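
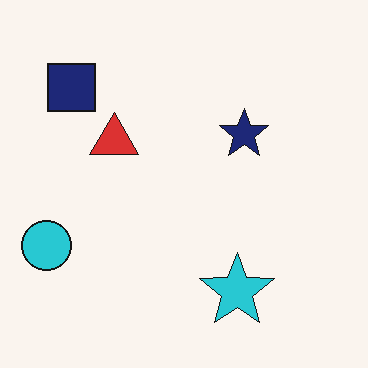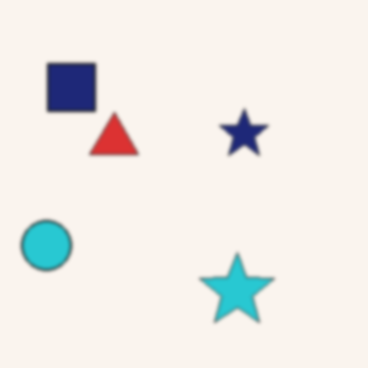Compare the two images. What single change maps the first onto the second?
It was lightly blurred.

Shape edges and outlines are uniformly softened across the whole image.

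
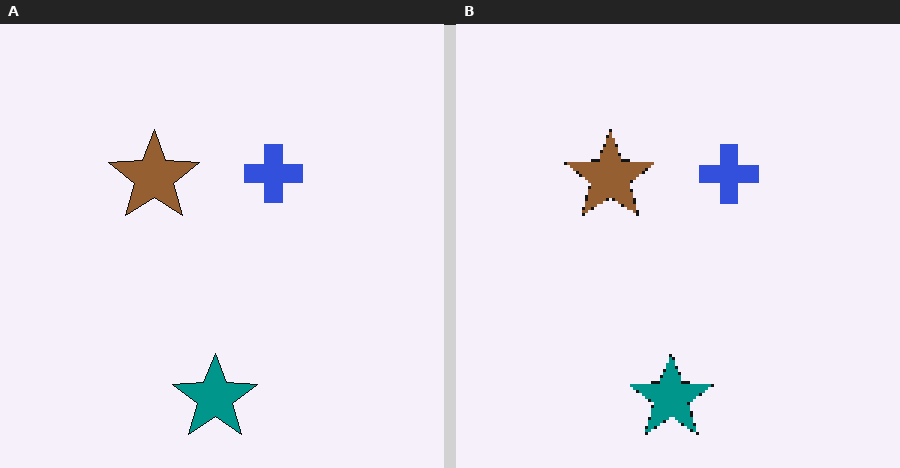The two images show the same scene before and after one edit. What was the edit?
The transformation is: lightly pixelated (a mild mosaic effect).

Shapes are reduced to large square blocks; fine edges and outlines are lost — a downscale-then-upscale (mosaic) effect.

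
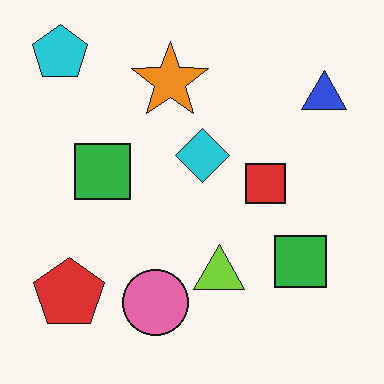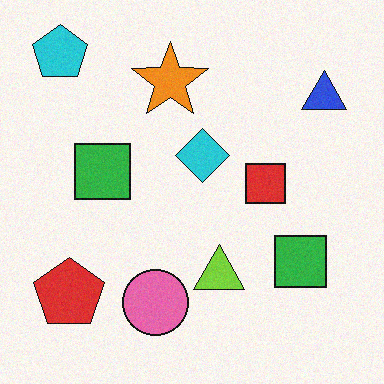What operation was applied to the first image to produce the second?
The image was degraded with a light layer of grain.

Random speckle covers the whole image, including the flat background.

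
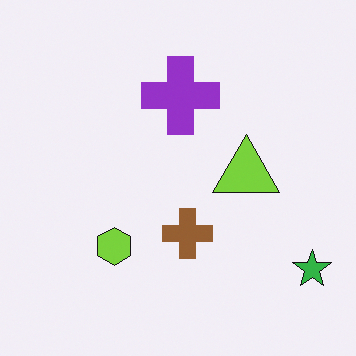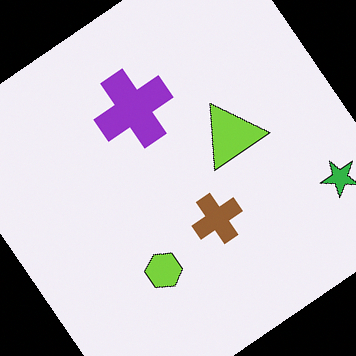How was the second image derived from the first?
The second image is the first rotated counter-clockwise by a large amount — several tens of degrees.

Every shape is tilted by the same angle and the image corners show triangular fill wedges — a whole-image rotation by a non-right angle.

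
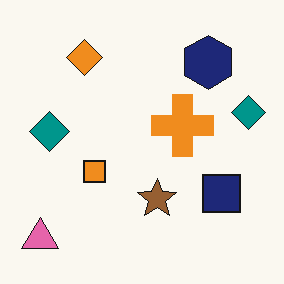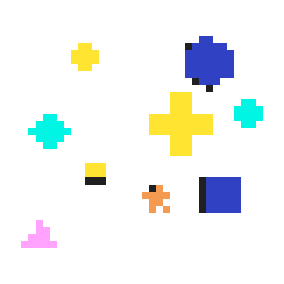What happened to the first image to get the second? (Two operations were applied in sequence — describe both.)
The transformation is: substantially brightened, then pixelated into visible square blocks.

Every pixel — background and shapes alike — is uniformly brightened. Shapes are reduced to large square blocks; fine edges and outlines are lost — a downscale-then-upscale (mosaic) effect.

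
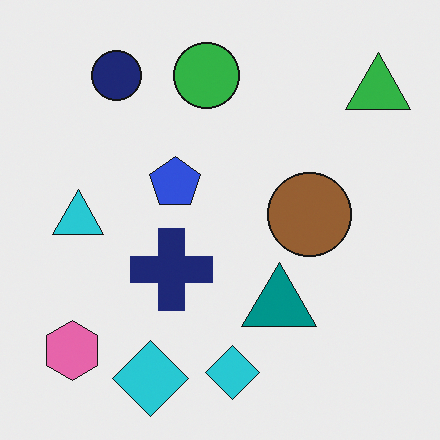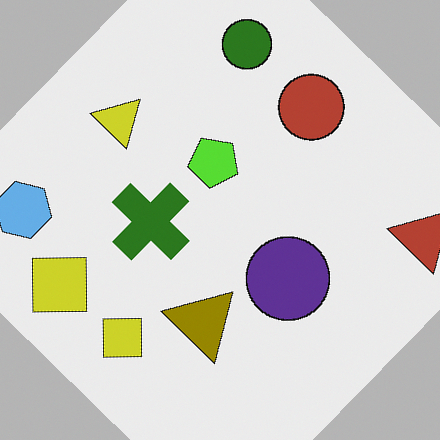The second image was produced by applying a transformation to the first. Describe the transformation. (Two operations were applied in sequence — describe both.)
Hue-shifted by a large amount, then rotated clockwise by a large amount — several tens of degrees.

Every shape's color has rotated by the same amount around the hue wheel — a uniform hue shift. Every shape is tilted by the same angle and the image corners show triangular fill wedges — a whole-image rotation by a non-right angle.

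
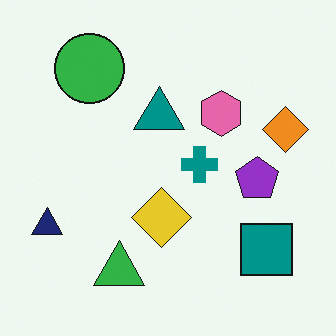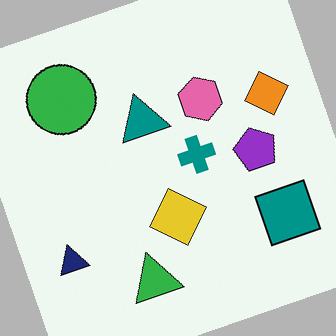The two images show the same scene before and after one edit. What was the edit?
The transformation is: rotated counter-clockwise by a clearly visible amount.

Every shape is tilted by the same angle and the image corners show triangular fill wedges — a whole-image rotation by a non-right angle.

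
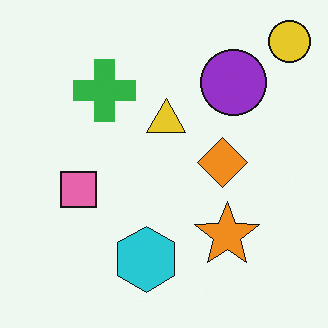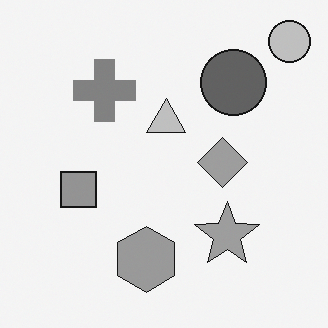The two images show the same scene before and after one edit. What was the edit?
The second image is the first converted to grayscale.

All color is removed — every shape is now a shade of grey.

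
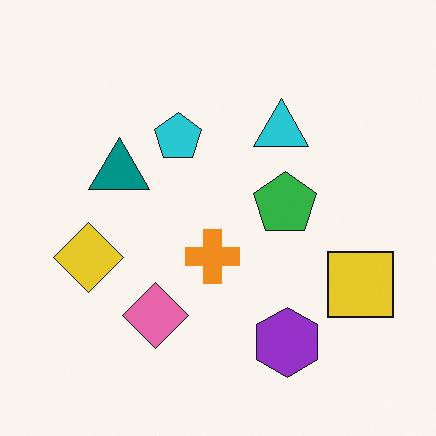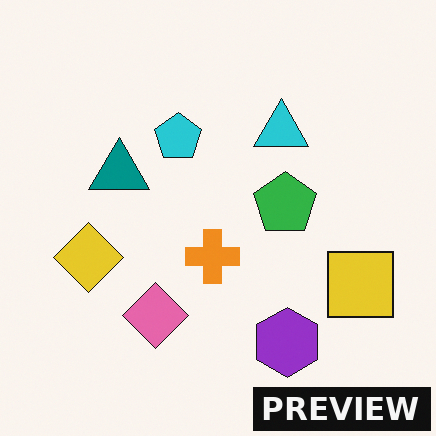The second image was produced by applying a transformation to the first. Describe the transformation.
It was watermarked with the text "PREVIEW" in the lower-right corner.

A dark label reading "PREVIEW" appears in the lower-right corner.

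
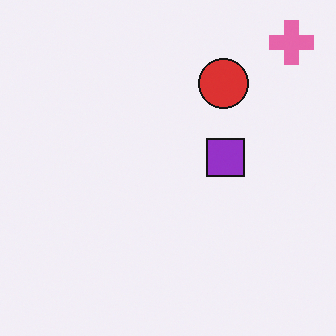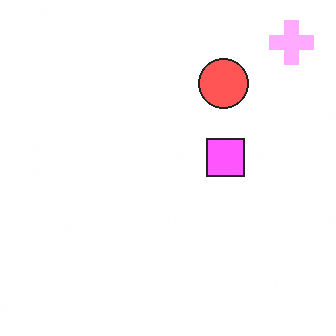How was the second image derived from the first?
Noticeably brightened.

Every pixel — background and shapes alike — is uniformly brightened.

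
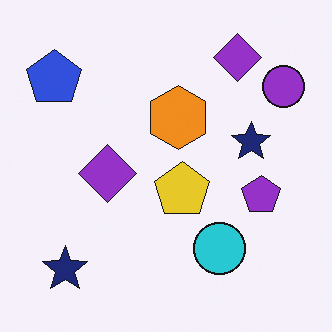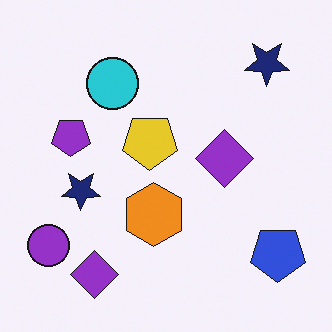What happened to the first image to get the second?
The transformation is: rotated 180°.

The blue pentagon sits in the top-left of the first image and the bottom-right of the second — consistent with a whole-image 180° rotation.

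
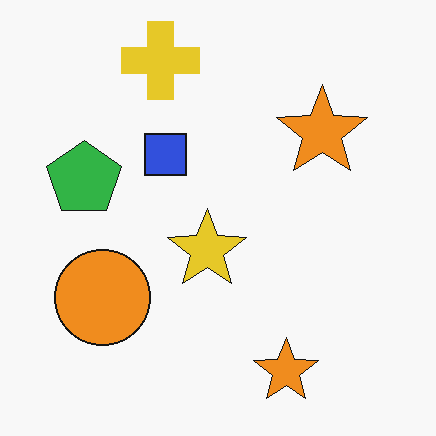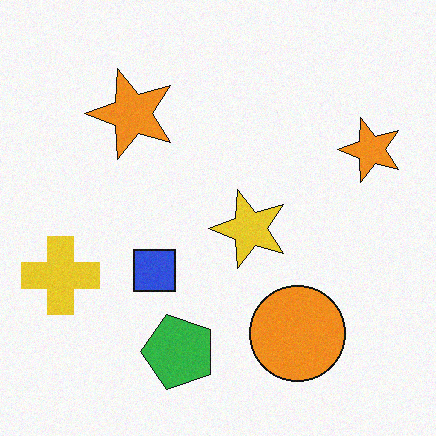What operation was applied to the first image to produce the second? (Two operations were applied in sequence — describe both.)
The image was degraded with subtle gaussian noise, then rotated 90° counter-clockwise.

Random speckle covers the whole image, including the flat background. The yellow cross sits in the top of the first image and the left of the second — consistent with a whole-image 90° counter-clockwise rotation.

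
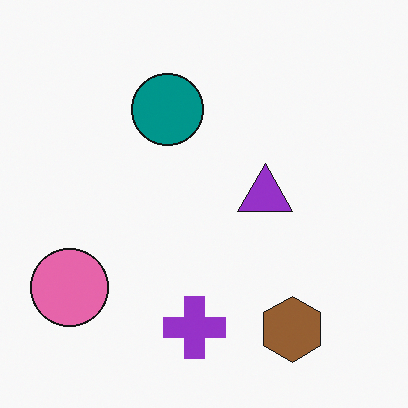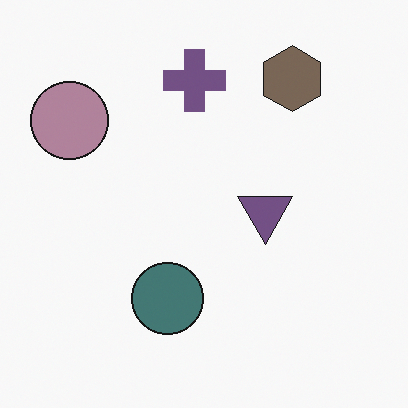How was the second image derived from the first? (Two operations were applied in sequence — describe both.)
This is the original image heavily desaturated, then flipped vertically (top ↔ bottom).

All colors are more muted and greyish — a global saturation change. The brown hexagon is in the bottom-right of the first image and the top-right of the second — shapes on opposite sides of the horizontal midline have swapped in a mirror flip.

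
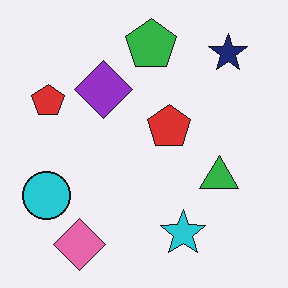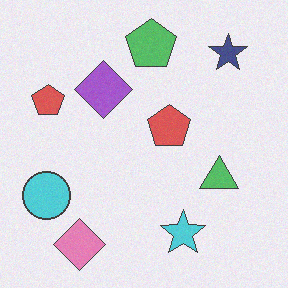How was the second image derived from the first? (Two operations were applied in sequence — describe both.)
It was given slightly reduced contrast, then degraded with a light layer of grain.

Tones are pushed toward mid-grey across the whole image — a global contrast change. Random speckle covers the whole image, including the flat background.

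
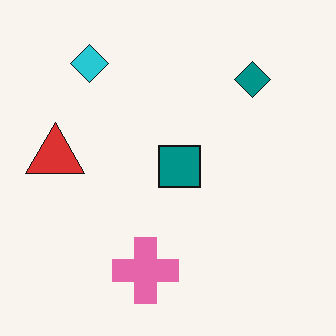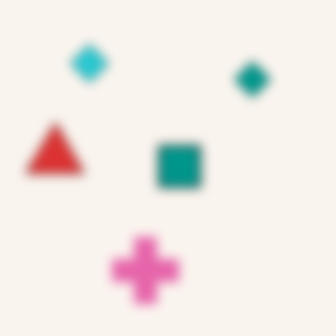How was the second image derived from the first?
This is the original image heavily blurred.

Shape edges and outlines are uniformly softened across the whole image.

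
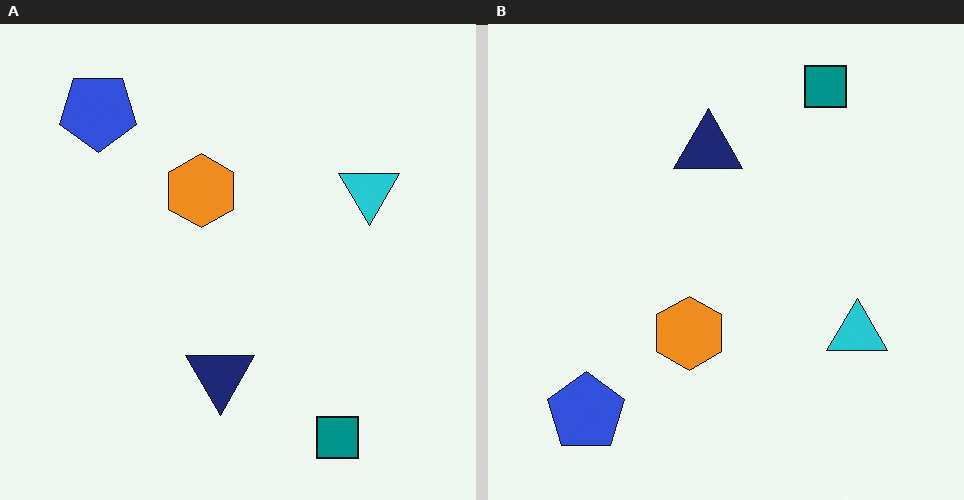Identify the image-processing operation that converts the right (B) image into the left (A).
The image was flipped vertically (top ↔ bottom).

The teal square is in the top-right of the right (B) image and the bottom-right of the left (A) — shapes on opposite sides of the horizontal midline have swapped in a mirror flip.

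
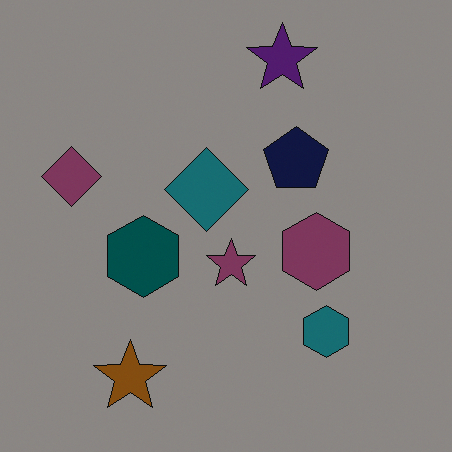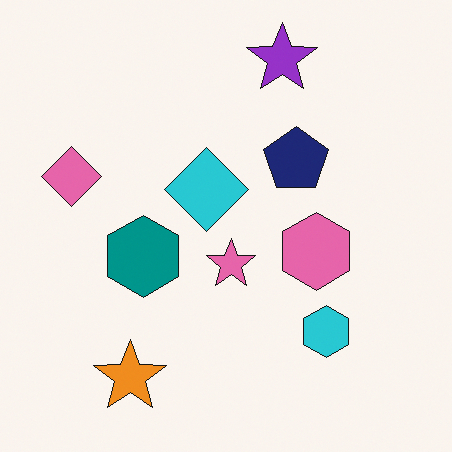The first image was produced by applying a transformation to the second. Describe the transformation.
Substantially darkened.

Every pixel — background and shapes alike — is uniformly darkened.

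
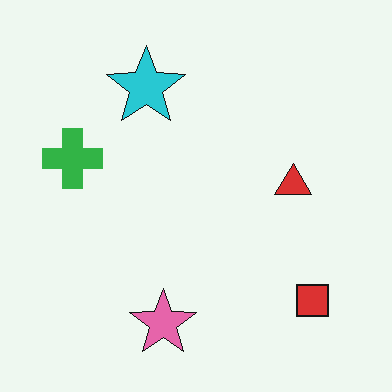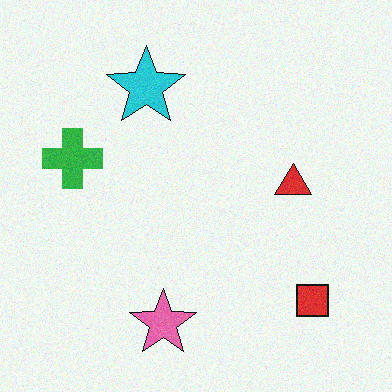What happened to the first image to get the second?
The transformation is: degraded with a light layer of grain.

Random speckle covers the whole image, including the flat background.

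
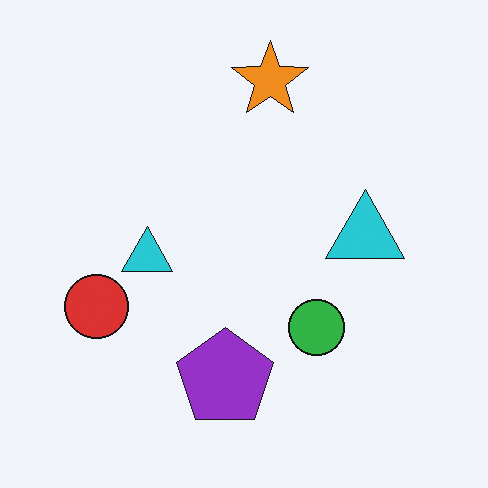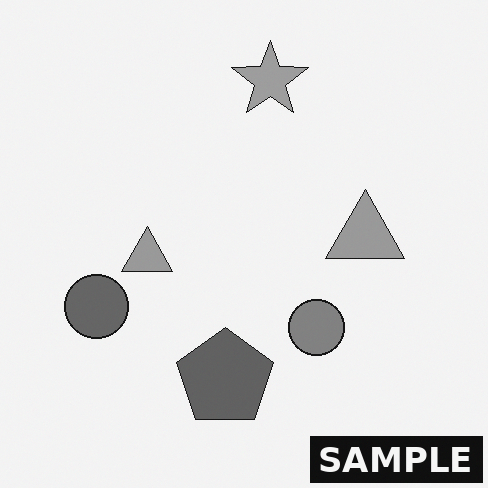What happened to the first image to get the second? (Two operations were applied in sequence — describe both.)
The image was converted to grayscale, then watermarked with the text "SAMPLE" in the lower-right corner.

All color is removed — every shape is now a shade of grey. A dark label reading "SAMPLE" appears in the lower-right corner.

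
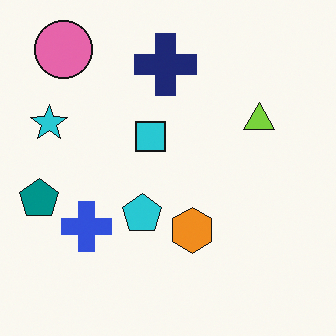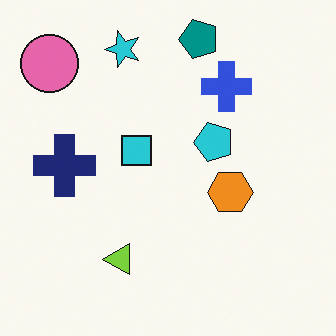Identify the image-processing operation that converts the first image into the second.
The image was transposed (reflected across the top-left ↔ bottom-right diagonal).

Shapes have swapped their row and column positions — what was in the top-right is now in the bottom-left — a diagonal reflection.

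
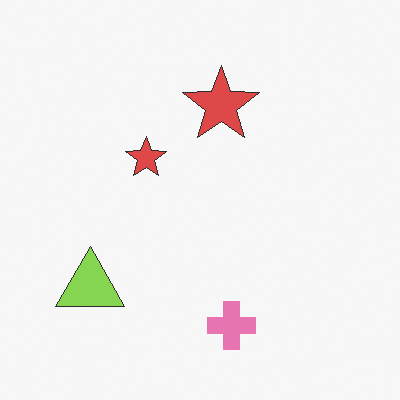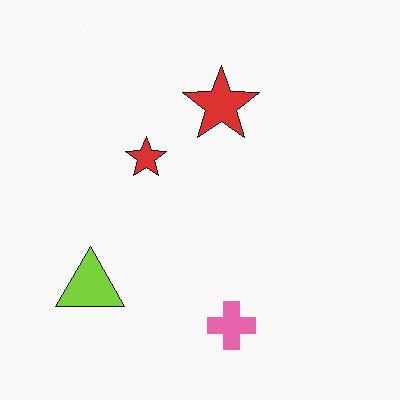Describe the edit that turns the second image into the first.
The image was given slightly reduced contrast.

Tones are pushed toward mid-grey across the whole image — a global contrast change.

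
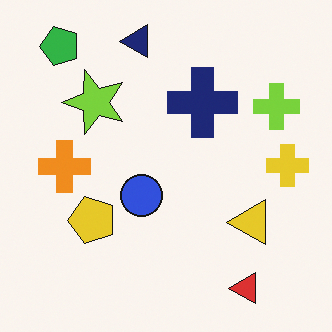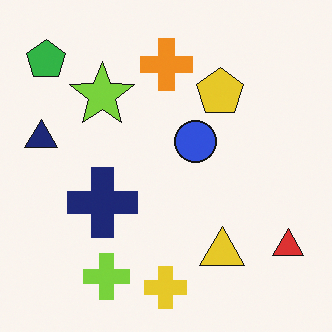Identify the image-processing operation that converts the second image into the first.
The first image is the second transposed (reflected across the top-left ↔ bottom-right diagonal).

Shapes have swapped their row and column positions — what was in the top-right is now in the bottom-left — a diagonal reflection.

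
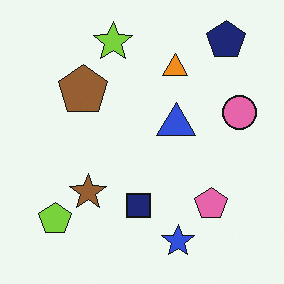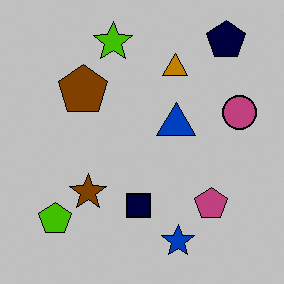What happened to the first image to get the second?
The image was heavily posterized to just a handful of flat colors.

Each flat color has snapped to a coarser quantized level — most visibly, the near-white background has dropped to a flat grey.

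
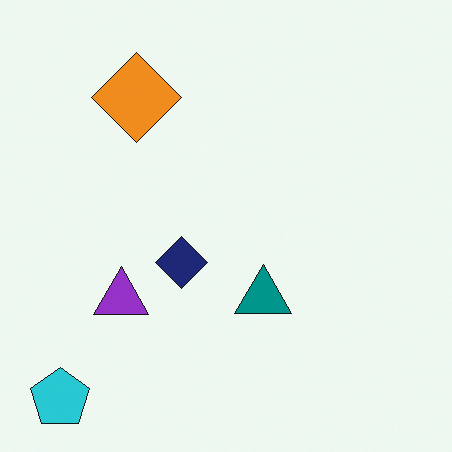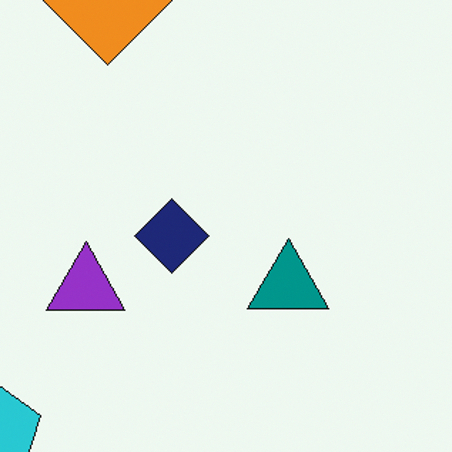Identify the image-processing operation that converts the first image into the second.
The image was cropped to a modestly smaller region and rescaled.

The visible shapes are larger and the field of view is narrower; shapes near the original edges may be partly or wholly outside the frame — a crop-and-rescale.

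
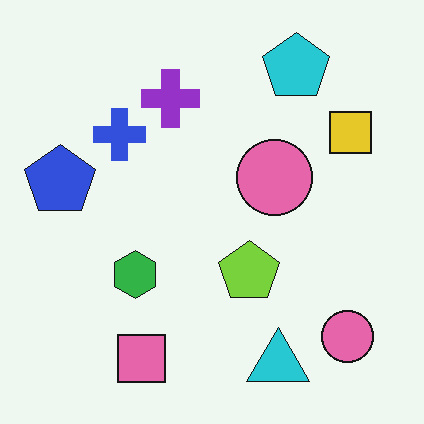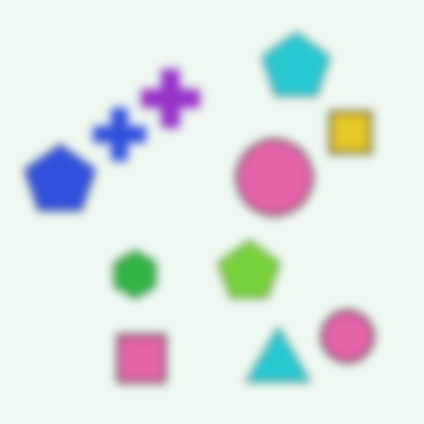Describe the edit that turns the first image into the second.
The second image is the first noticeably gaussian-blurred.

Shape edges and outlines are uniformly softened across the whole image.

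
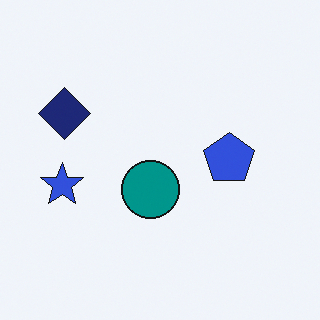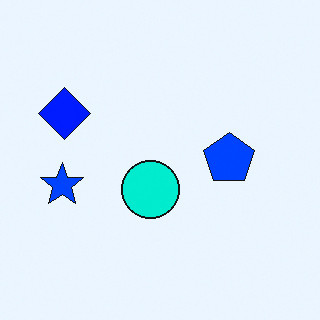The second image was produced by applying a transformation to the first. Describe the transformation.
The image was made much more vivid (saturation change).

All colors are more vivid — a global saturation change.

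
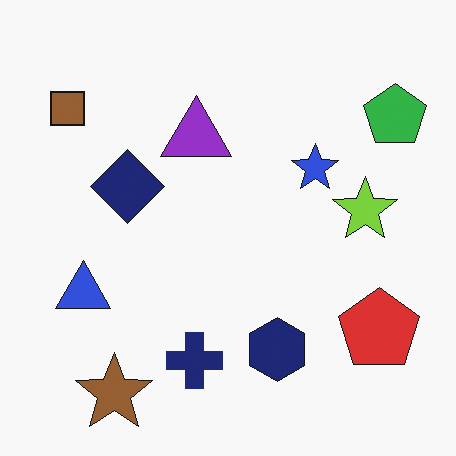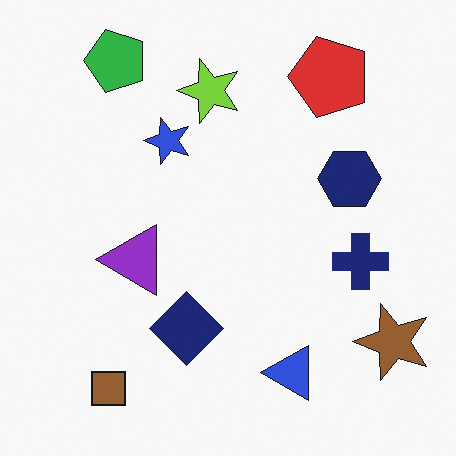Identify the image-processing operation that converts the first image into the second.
This is the original image rotated 90° counter-clockwise.

The green pentagon sits in the top-right of the first image and the top-left of the second — consistent with a whole-image 90° counter-clockwise rotation.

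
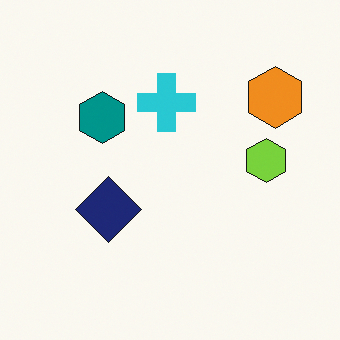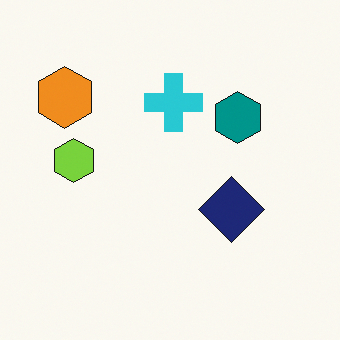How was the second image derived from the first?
Flipped horizontally (left ↔ right).

The orange hexagon is in the top-right of the first image and the top-left of the second — shapes on opposite sides of the vertical midline have swapped in a mirror flip.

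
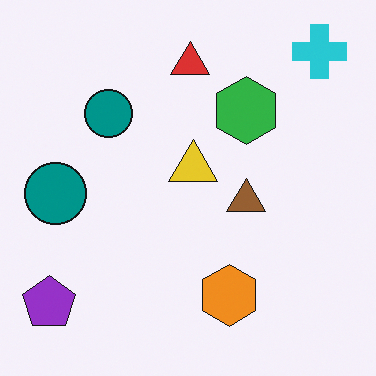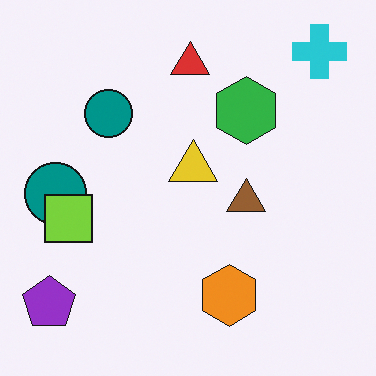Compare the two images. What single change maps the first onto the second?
This is the original image overlaid with an additional lime square.

A lime square appears in the second image that is absent from the first.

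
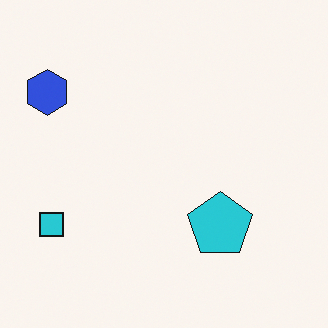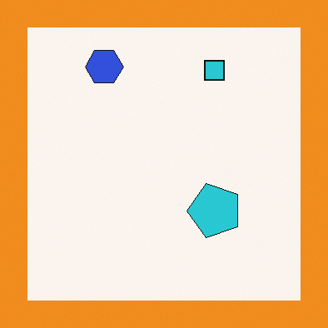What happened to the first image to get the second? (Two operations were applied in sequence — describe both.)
It was transposed (reflected across the top-left ↔ bottom-right diagonal), then framed with a orange border.

Shapes have swapped their row and column positions — what was in the top-right is now in the bottom-left — a diagonal reflection. A solid orange frame runs around the edge of the second image, with the content slightly shrunk inside it.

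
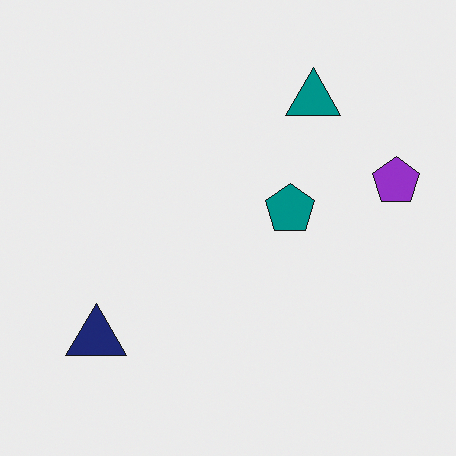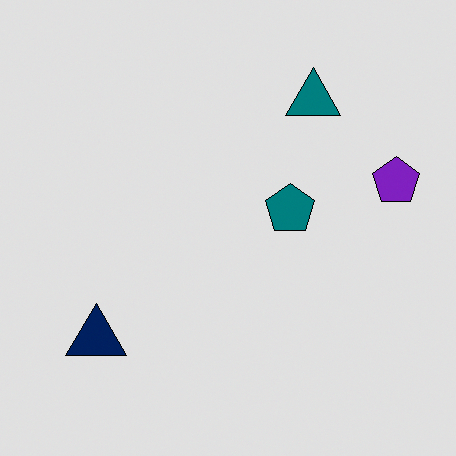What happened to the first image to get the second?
The image was posterized to a reduced palette.

Each flat color has snapped to a coarser quantized level — most visibly, the near-white background has dropped to a flat grey.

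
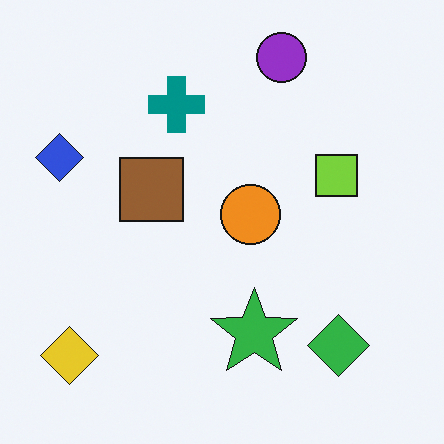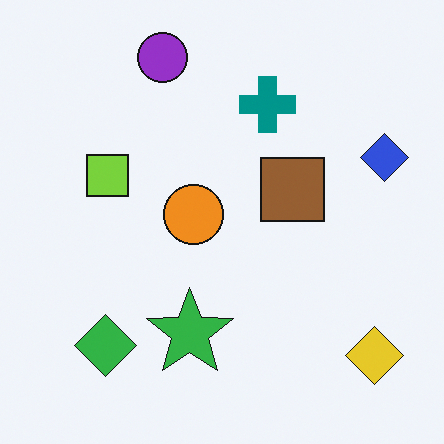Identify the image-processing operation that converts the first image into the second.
The transformation is: flipped horizontally (left ↔ right).

The blue diamond is in the left of the first image and the right of the second — shapes on opposite sides of the vertical midline have swapped in a mirror flip.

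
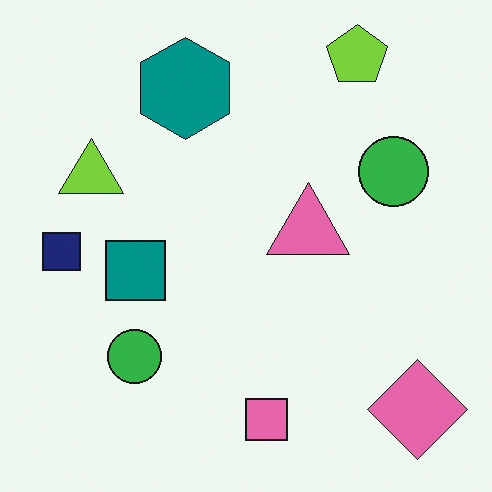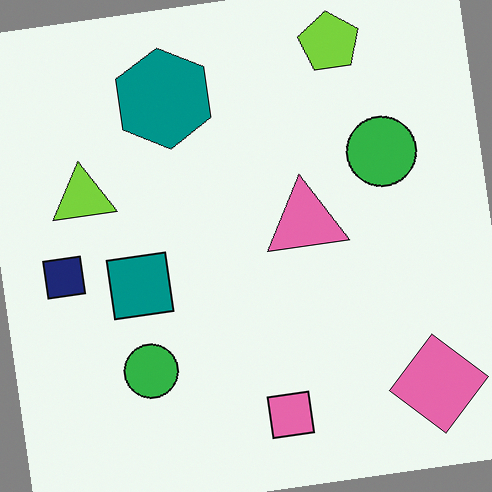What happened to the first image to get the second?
It was rotated counter-clockwise by a slight angle.

Every shape is tilted by the same angle and the image corners show triangular fill wedges — a whole-image rotation by a non-right angle.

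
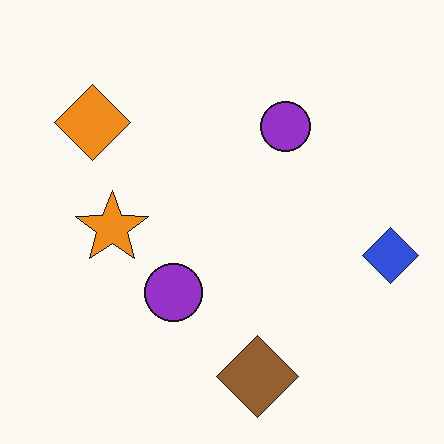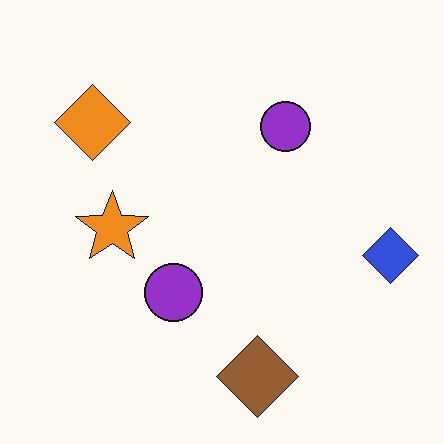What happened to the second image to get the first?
This is the original image JPEG-compressed with visible artifacts.

Blocky 8×8 compression artifacts appear around shape edges and the flat background shows ringing — characteristic JPEG degradation.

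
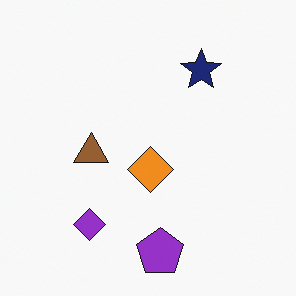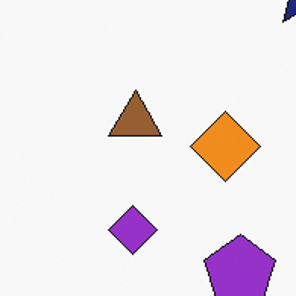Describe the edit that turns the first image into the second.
It was cropped slightly and scaled back up.

The visible shapes are larger and the field of view is narrower; shapes near the original edges may be partly or wholly outside the frame — a crop-and-rescale.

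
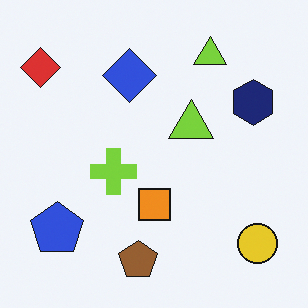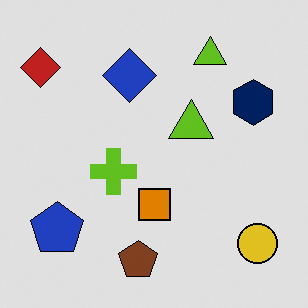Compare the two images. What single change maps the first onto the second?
The transformation is: posterized to a reduced palette.

Each flat color has snapped to a coarser quantized level — most visibly, the near-white background has dropped to a flat grey.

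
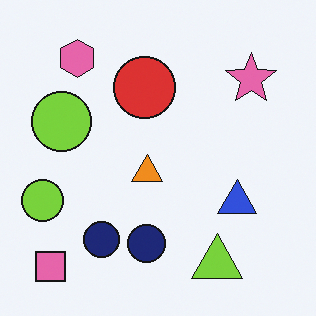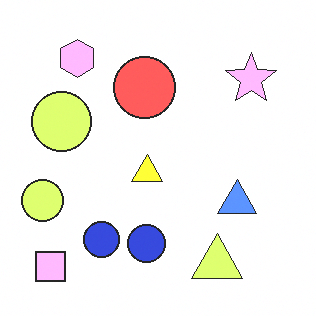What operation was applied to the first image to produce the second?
The image was noticeably brightened.

Every pixel — background and shapes alike — is uniformly brightened.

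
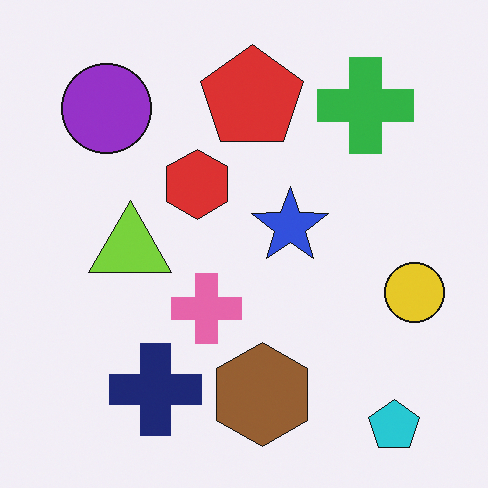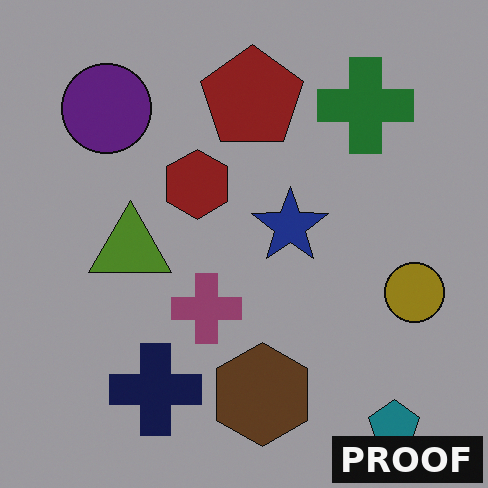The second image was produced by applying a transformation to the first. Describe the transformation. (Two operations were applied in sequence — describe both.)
It was substantially darkened, then watermarked with the text "PROOF" in the lower-right corner.

Every pixel — background and shapes alike — is uniformly darkened. A dark label reading "PROOF" appears in the lower-right corner.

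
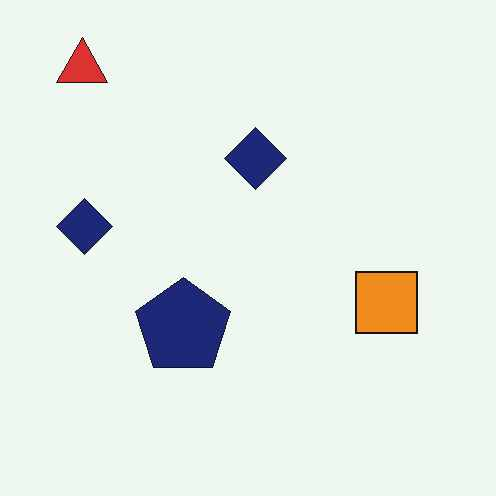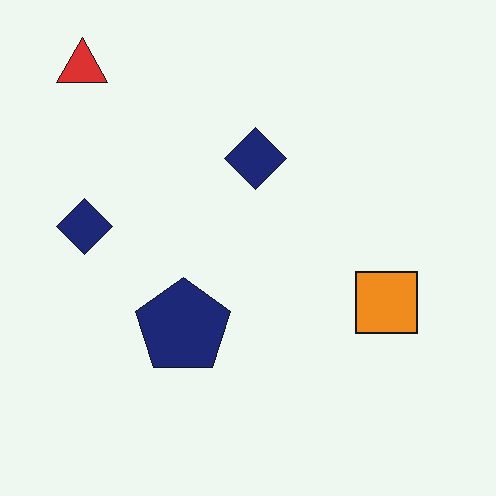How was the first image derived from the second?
Given moderate JPEG compression.

Blocky 8×8 compression artifacts appear around shape edges and the flat background shows ringing — characteristic JPEG degradation.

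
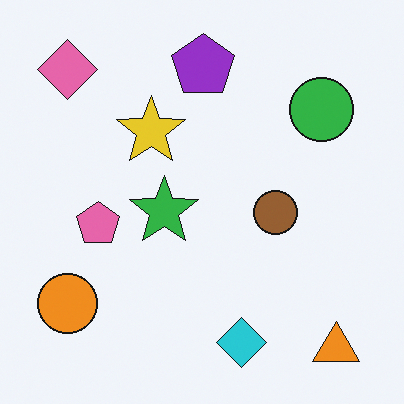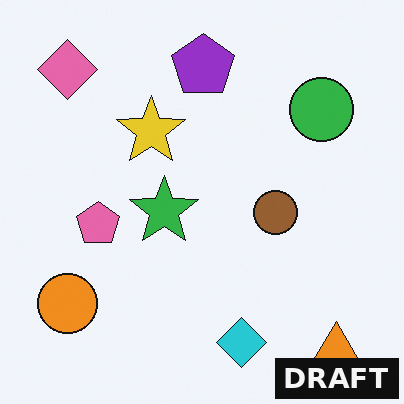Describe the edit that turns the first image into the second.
The second image is the first watermarked with the text "DRAFT" in the lower-right corner.

A dark label reading "DRAFT" appears in the lower-right corner.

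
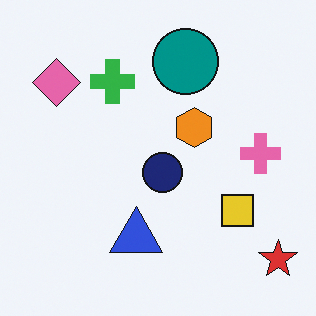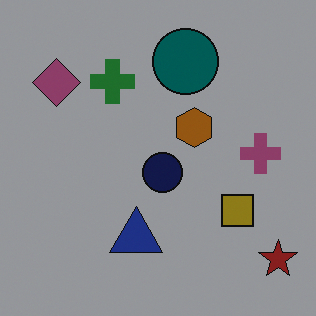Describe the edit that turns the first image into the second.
Substantially darkened.

Every pixel — background and shapes alike — is uniformly darkened.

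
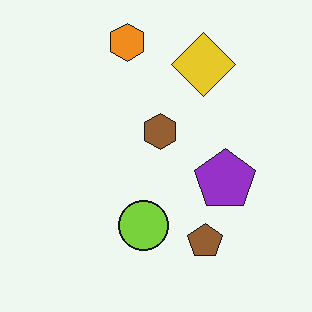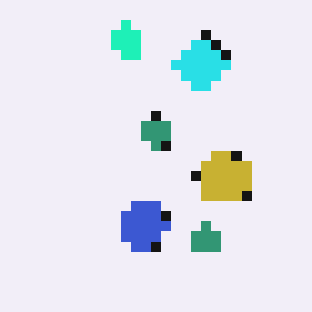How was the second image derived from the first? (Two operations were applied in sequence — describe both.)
The transformation is: hue-shifted by a moderate amount, then coarsely pixelated.

Every shape's color has rotated by the same amount around the hue wheel — a uniform hue shift. Shapes are reduced to large square blocks; fine edges and outlines are lost — a downscale-then-upscale (mosaic) effect.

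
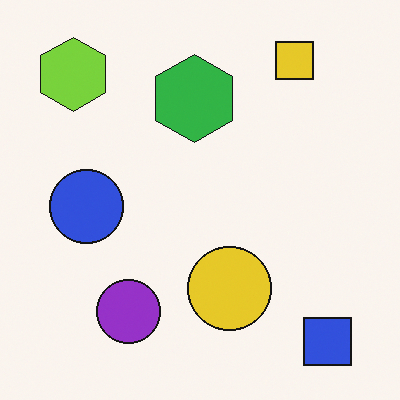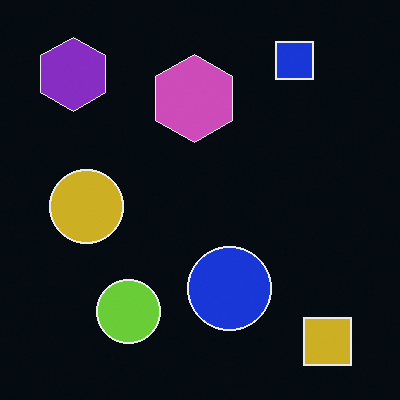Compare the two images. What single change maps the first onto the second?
Color-inverted (negative).

The light background has become dark and every shape's color is its complement — a photographic negative.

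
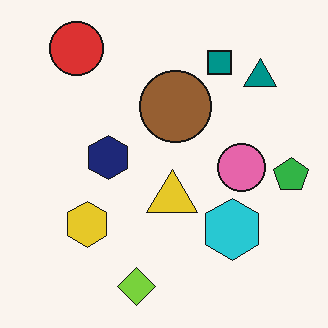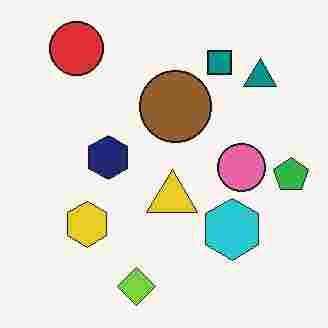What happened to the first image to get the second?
The transformation is: heavily JPEG-compressed with obvious blocking artifacts.

Blocky 8×8 compression artifacts appear around shape edges and the flat background shows ringing — characteristic JPEG degradation.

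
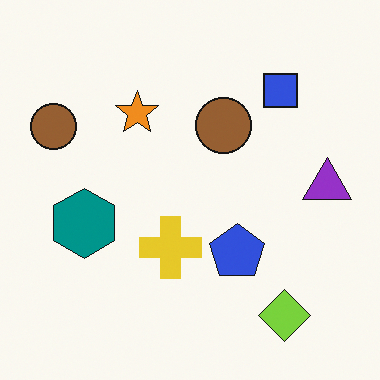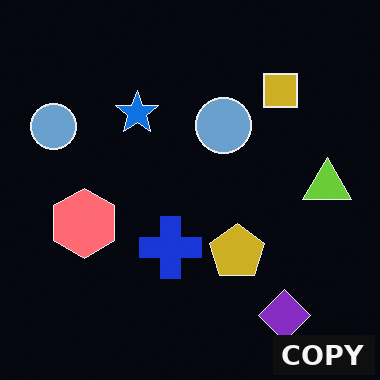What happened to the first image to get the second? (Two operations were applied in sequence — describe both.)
The transformation is: color-inverted (negative), then watermarked with the text "COPY" in the lower-right corner.

The light background has become dark and every shape's color is its complement — a photographic negative. A dark label reading "COPY" appears in the lower-right corner.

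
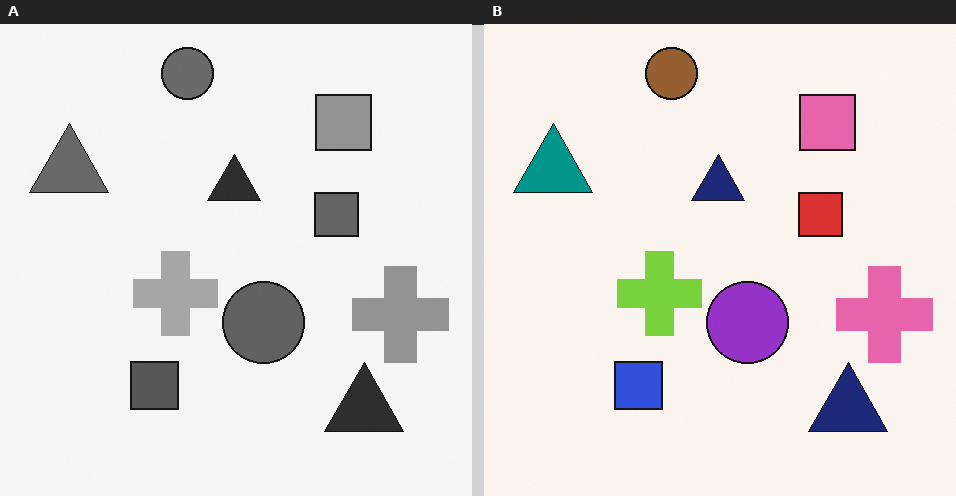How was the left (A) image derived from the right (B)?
This is the original image converted to grayscale.

All color is removed — every shape is now a shade of grey.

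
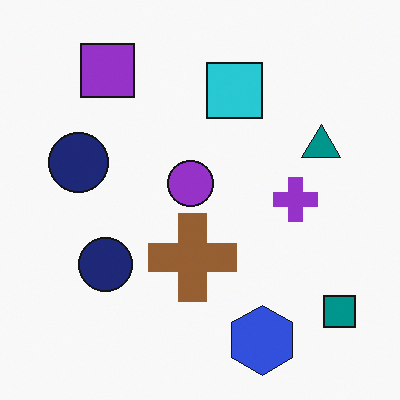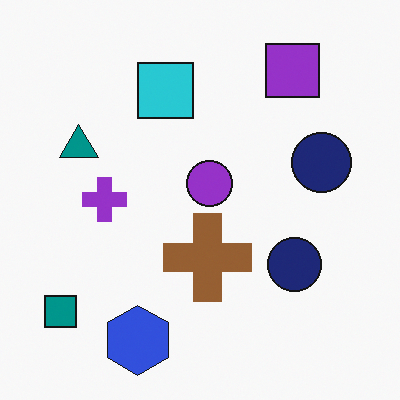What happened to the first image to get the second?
The image was flipped horizontally (left ↔ right).

The teal square is in the bottom-right of the first image and the bottom-left of the second — shapes on opposite sides of the vertical midline have swapped in a mirror flip.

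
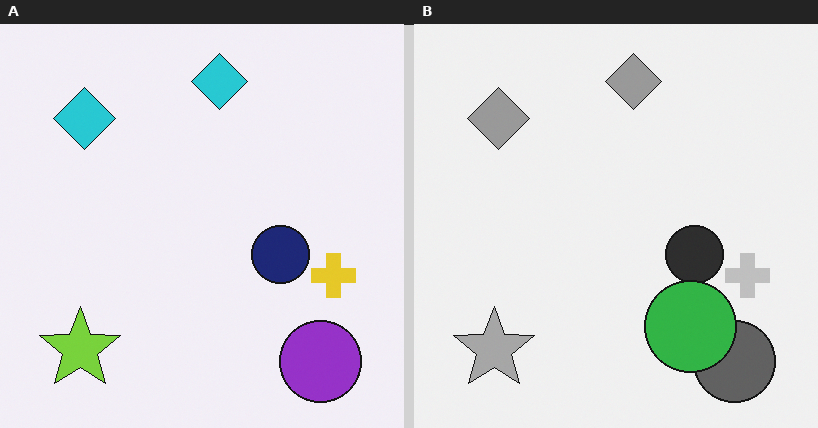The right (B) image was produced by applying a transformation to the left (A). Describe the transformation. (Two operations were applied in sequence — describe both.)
The transformation is: converted to grayscale, then overlaid with an additional green circle.

All color is removed — every shape is now a shade of grey. A green circle appears in the right (B) image that is absent from the left (A).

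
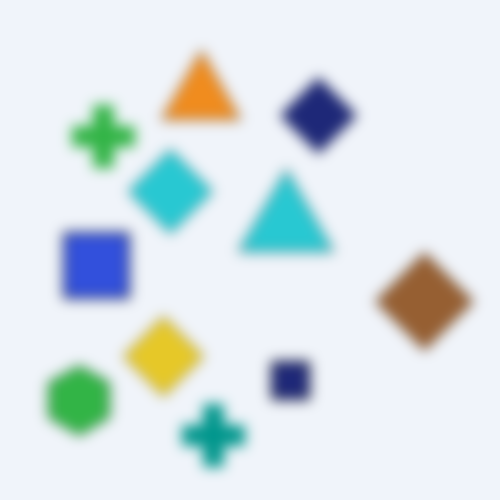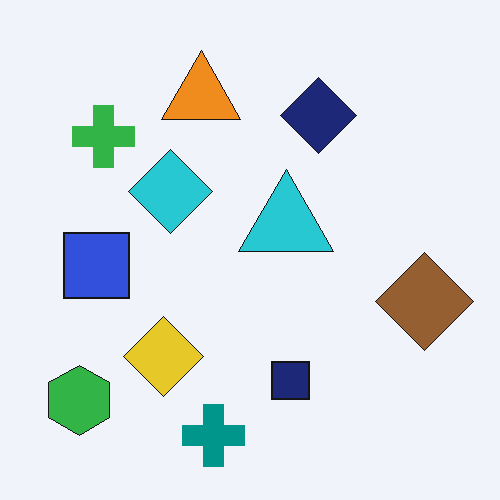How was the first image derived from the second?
Heavily blurred.

Shape edges and outlines are uniformly softened across the whole image.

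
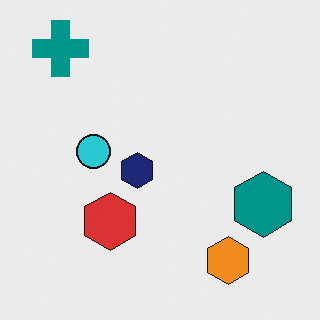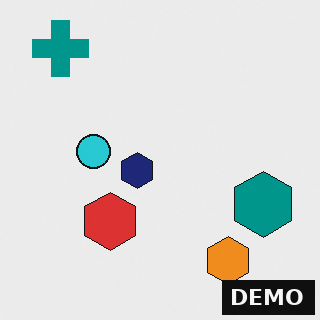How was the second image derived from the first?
The image was watermarked with the text "DEMO" in the lower-right corner.

A dark label reading "DEMO" appears in the lower-right corner.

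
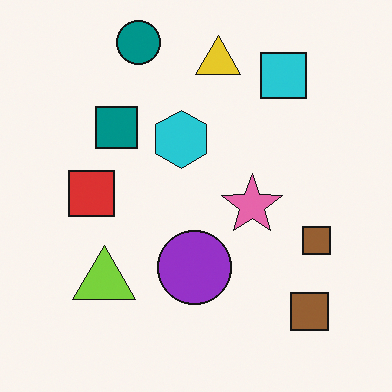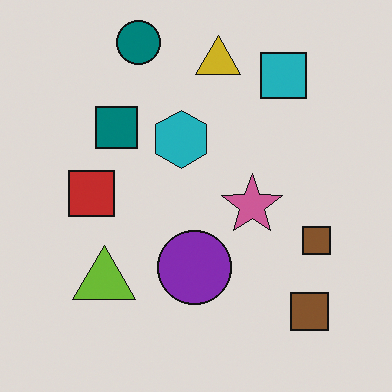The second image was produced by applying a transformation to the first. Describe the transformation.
It was darkened a little.

Every pixel — background and shapes alike — is uniformly darkened.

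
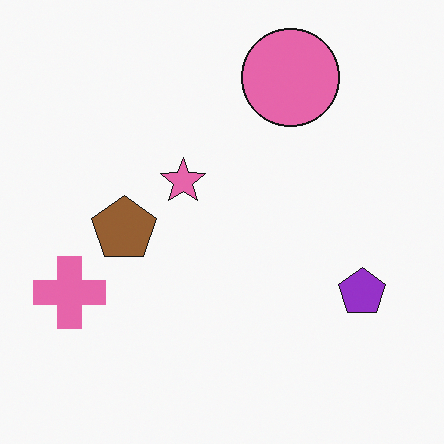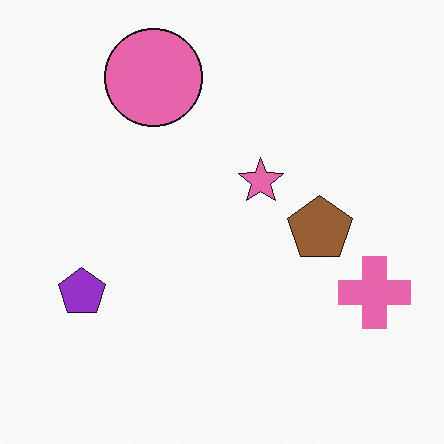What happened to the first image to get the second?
The image was flipped horizontally (left ↔ right).

The pink cross is in the left of the first image and the right of the second — shapes on opposite sides of the vertical midline have swapped in a mirror flip.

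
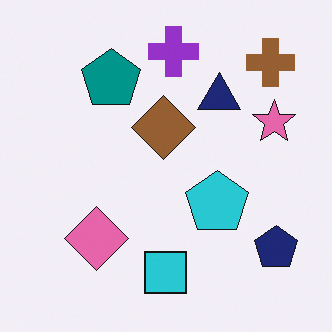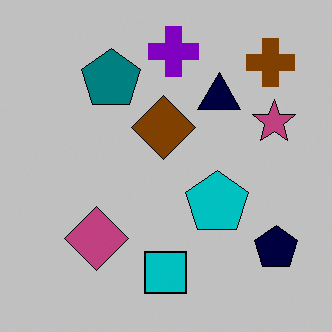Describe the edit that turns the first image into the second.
Aggressively posterized.

Each flat color has snapped to a coarser quantized level — most visibly, the near-white background has dropped to a flat grey.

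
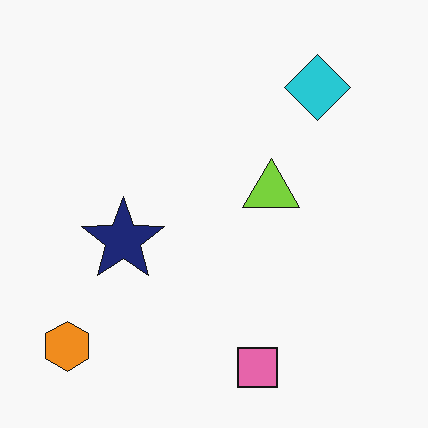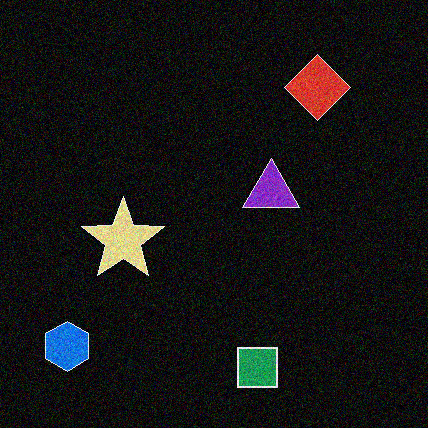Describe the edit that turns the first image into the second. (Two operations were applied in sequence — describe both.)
The transformation is: color-inverted (negative), then degraded with visible gaussian noise.

The light background has become dark and every shape's color is its complement — a photographic negative. Random speckle covers the whole image, including the flat background.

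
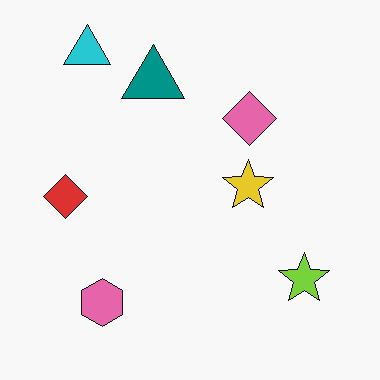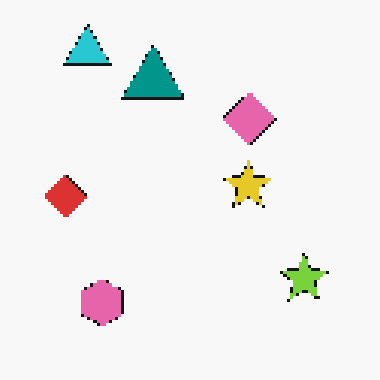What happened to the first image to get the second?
The transformation is: mildly pixelated.

Shapes are reduced to large square blocks; fine edges and outlines are lost — a downscale-then-upscale (mosaic) effect.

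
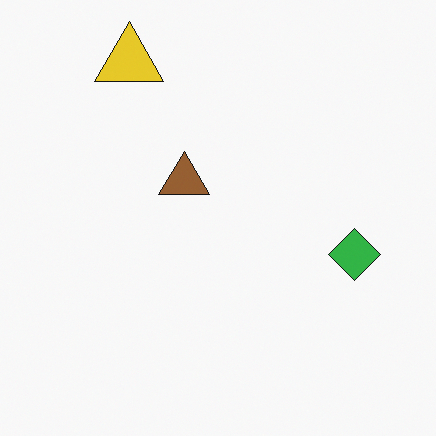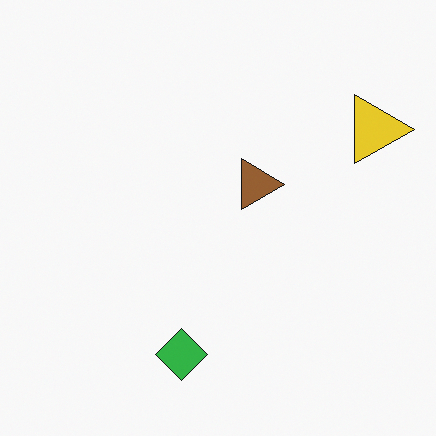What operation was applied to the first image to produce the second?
The second image is the first rotated 90° clockwise.

The yellow triangle sits in the top-left of the first image and the top-right of the second — consistent with a whole-image 90° clockwise rotation.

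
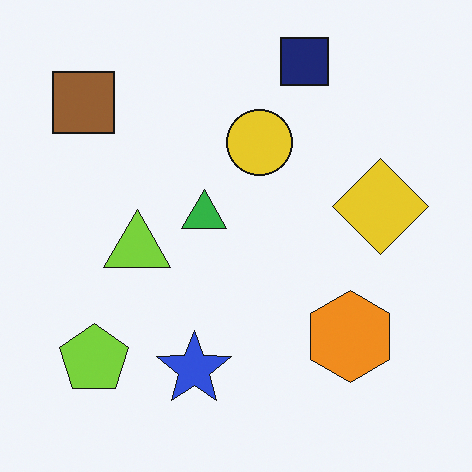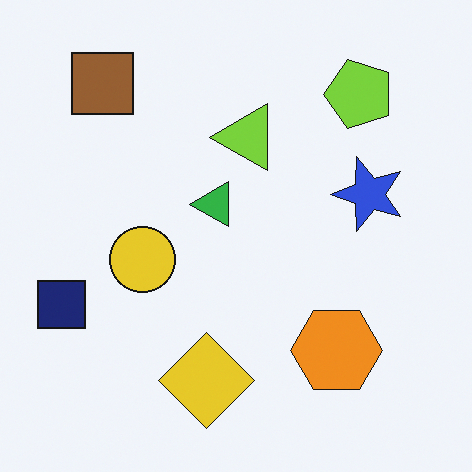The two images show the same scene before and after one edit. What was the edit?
Transposed (reflected across the top-left ↔ bottom-right diagonal).

Shapes have swapped their row and column positions — what was in the top-right is now in the bottom-left — a diagonal reflection.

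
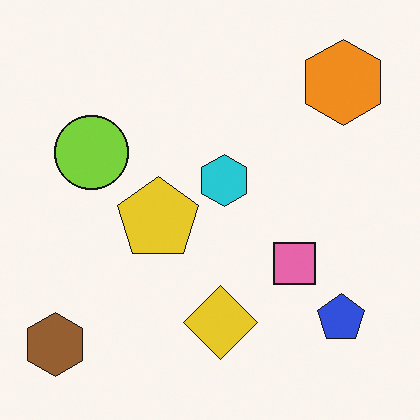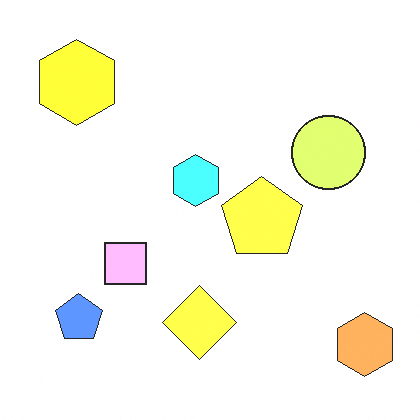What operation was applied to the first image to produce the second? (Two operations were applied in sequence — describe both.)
The image was flipped horizontally (left ↔ right), then substantially brightened.

The brown hexagon is in the bottom-left of the first image and the bottom-right of the second — shapes on opposite sides of the vertical midline have swapped in a mirror flip. Every pixel — background and shapes alike — is uniformly brightened.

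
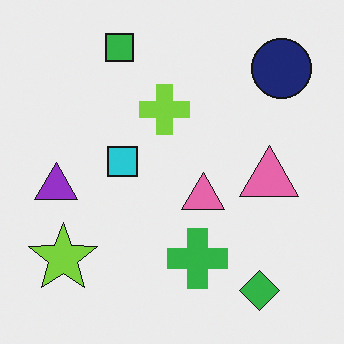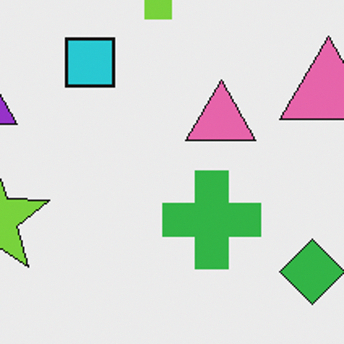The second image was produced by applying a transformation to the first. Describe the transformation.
The transformation is: cropped tightly and scaled back up.

The visible shapes are larger and the field of view is narrower; shapes near the original edges may be partly or wholly outside the frame — a crop-and-rescale.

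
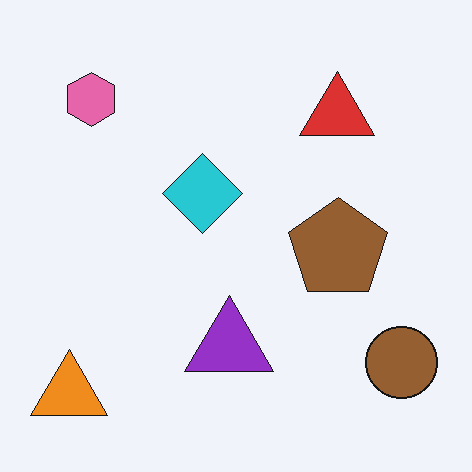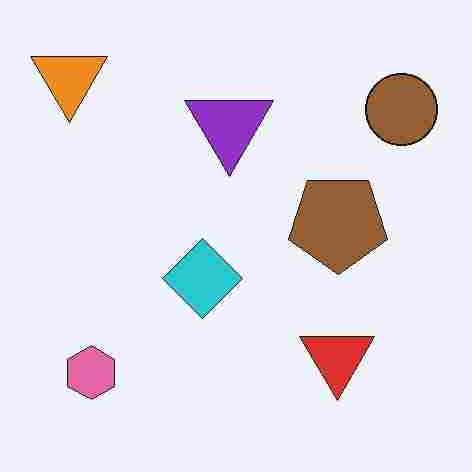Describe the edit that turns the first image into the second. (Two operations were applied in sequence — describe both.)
The second image is the first degraded with heavy JPEG compression, then flipped vertically (top ↔ bottom).

Blocky 8×8 compression artifacts appear around shape edges and the flat background shows ringing — characteristic JPEG degradation. The orange triangle is in the bottom-left of the first image and the top-left of the second — shapes on opposite sides of the horizontal midline have swapped in a mirror flip.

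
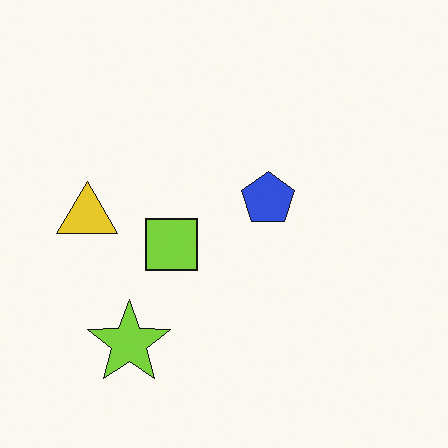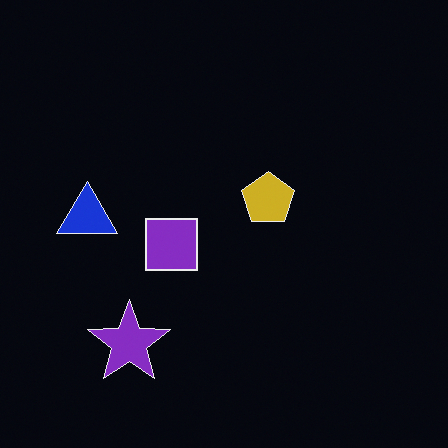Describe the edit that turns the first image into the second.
It was color-inverted (negative).

The light background has become dark and every shape's color is its complement — a photographic negative.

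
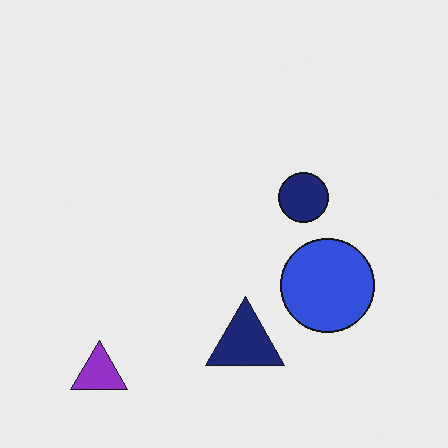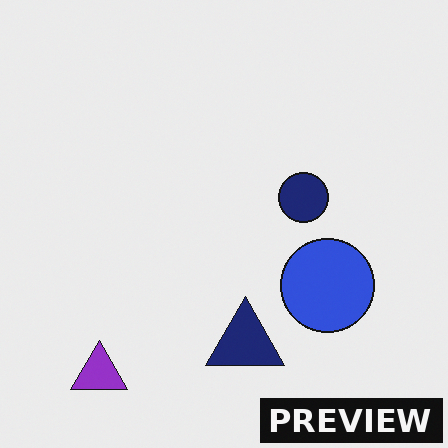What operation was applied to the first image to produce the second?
This is the original image watermarked with the text "PREVIEW" in the lower-right corner.

A dark label reading "PREVIEW" appears in the lower-right corner.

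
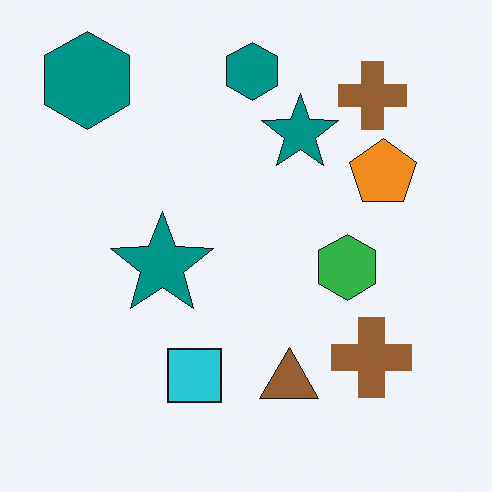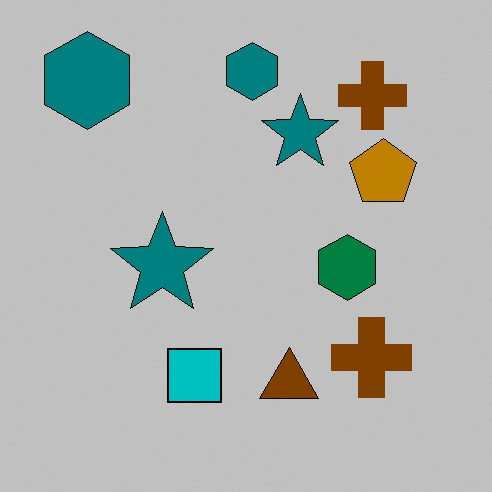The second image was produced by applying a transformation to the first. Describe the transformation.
The transformation is: heavily posterized to just a handful of flat colors.

Each flat color has snapped to a coarser quantized level — most visibly, the near-white background has dropped to a flat grey.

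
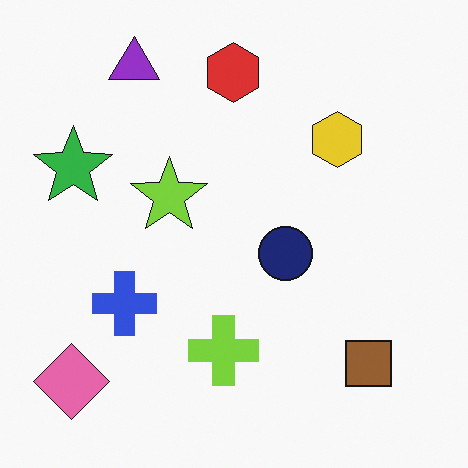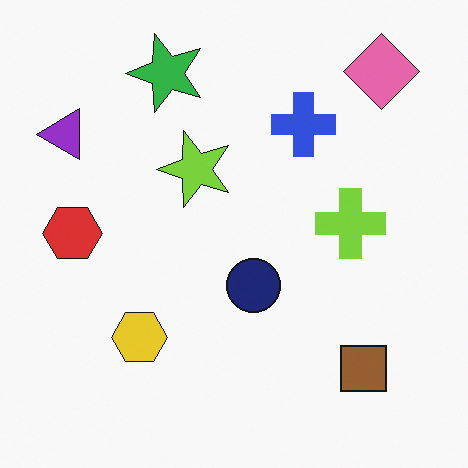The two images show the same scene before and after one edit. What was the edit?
The transformation is: transposed (reflected across the top-left ↔ bottom-right diagonal).

Shapes have swapped their row and column positions — what was in the top-right is now in the bottom-left — a diagonal reflection.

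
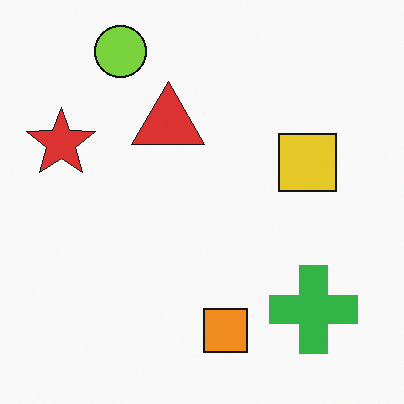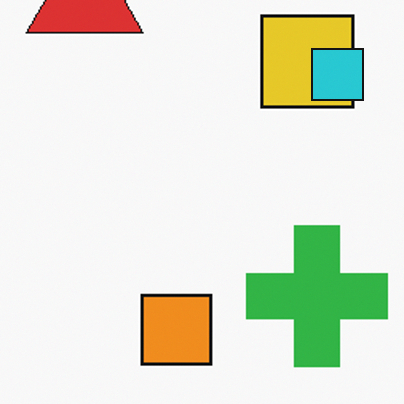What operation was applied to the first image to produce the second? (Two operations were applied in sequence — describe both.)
Cropped slightly and scaled back up, then overlaid with an additional cyan square.

The visible shapes are larger and the field of view is narrower; shapes near the original edges may be partly or wholly outside the frame — a crop-and-rescale. A cyan square appears in the second image that is absent from the first.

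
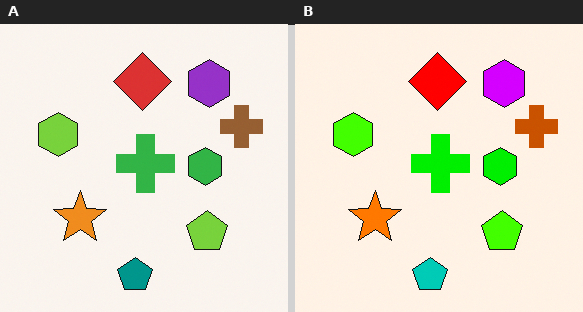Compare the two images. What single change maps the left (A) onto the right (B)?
This is the original image heavily oversaturated.

All colors are more vivid — a global saturation change.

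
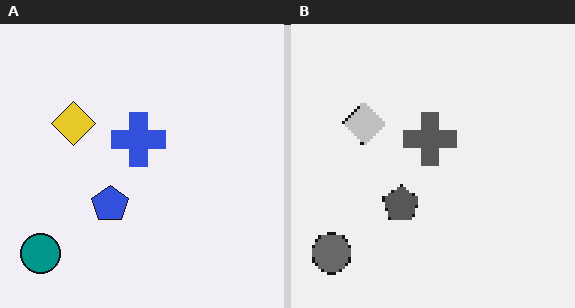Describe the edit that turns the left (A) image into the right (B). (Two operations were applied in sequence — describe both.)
The transformation is: mildly pixelated, then converted to grayscale.

Shapes are reduced to large square blocks; fine edges and outlines are lost — a downscale-then-upscale (mosaic) effect. All color is removed — every shape is now a shade of grey.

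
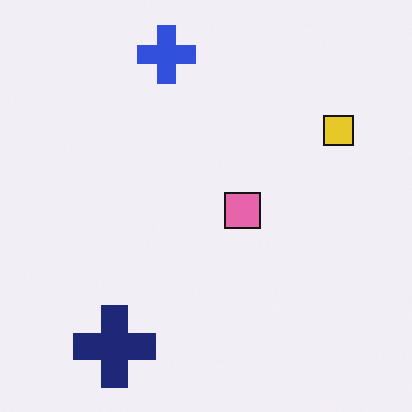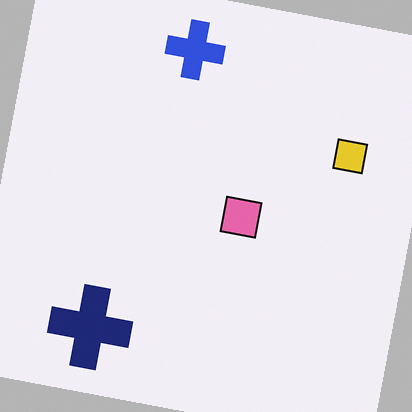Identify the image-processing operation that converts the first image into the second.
It was rotated clockwise by a slight angle.

Every shape is tilted by the same angle and the image corners show triangular fill wedges — a whole-image rotation by a non-right angle.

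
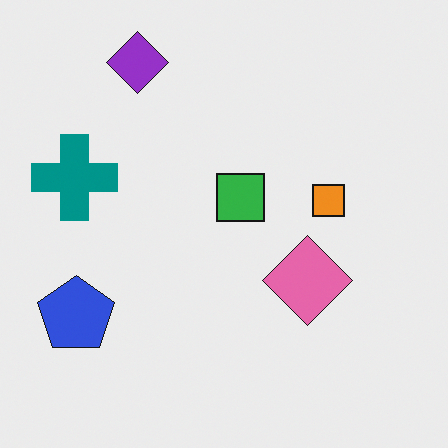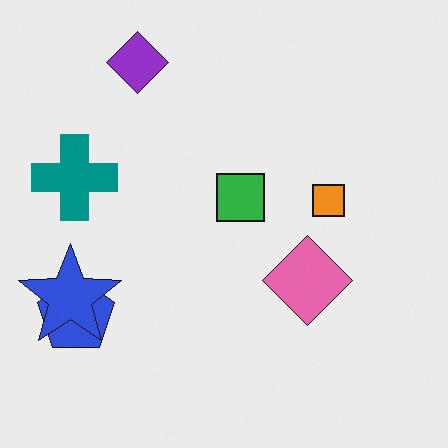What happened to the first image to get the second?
This is the original image overlaid with an additional blue star.

A blue star appears in the second image that is absent from the first.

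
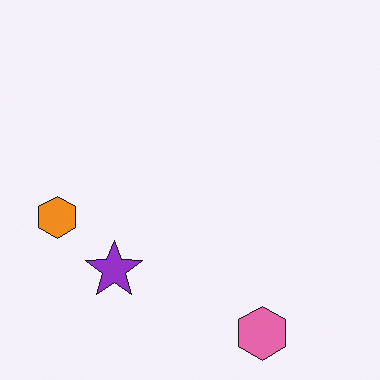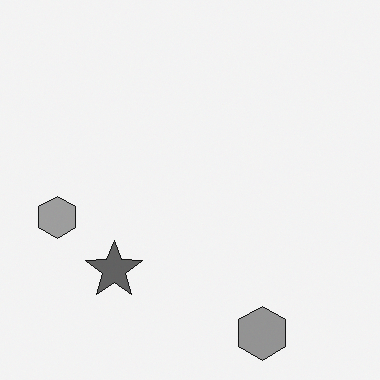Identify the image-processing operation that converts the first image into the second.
Converted to grayscale.

All color is removed — every shape is now a shade of grey.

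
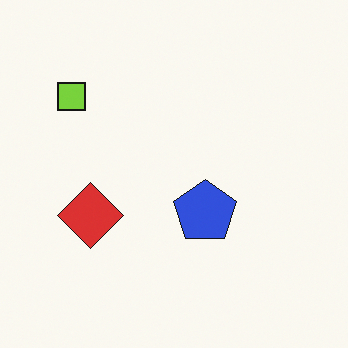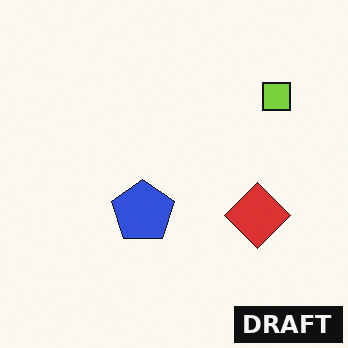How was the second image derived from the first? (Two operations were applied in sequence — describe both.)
The image was flipped horizontally (left ↔ right), then watermarked with the text "DRAFT" in the lower-right corner.

The lime square is in the top-left of the first image and the top-right of the second — shapes on opposite sides of the vertical midline have swapped in a mirror flip. A dark label reading "DRAFT" appears in the lower-right corner.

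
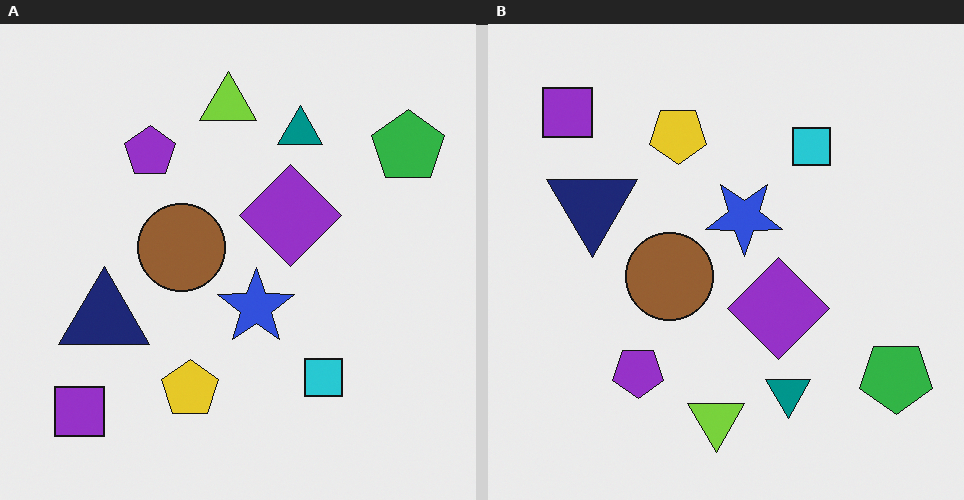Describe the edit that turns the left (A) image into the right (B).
The right (B) image is the left (A) flipped vertically (top ↔ bottom).

The lime triangle is in the top of the left (A) image and the bottom of the right (B) — shapes on opposite sides of the horizontal midline have swapped in a mirror flip.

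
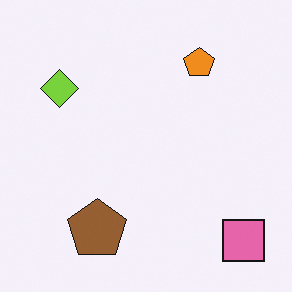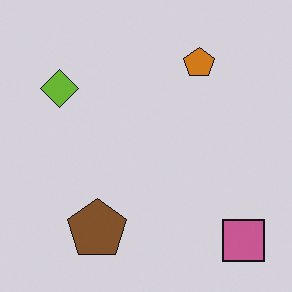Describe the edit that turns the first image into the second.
This is the original image slightly darkened.

Every pixel — background and shapes alike — is uniformly darkened.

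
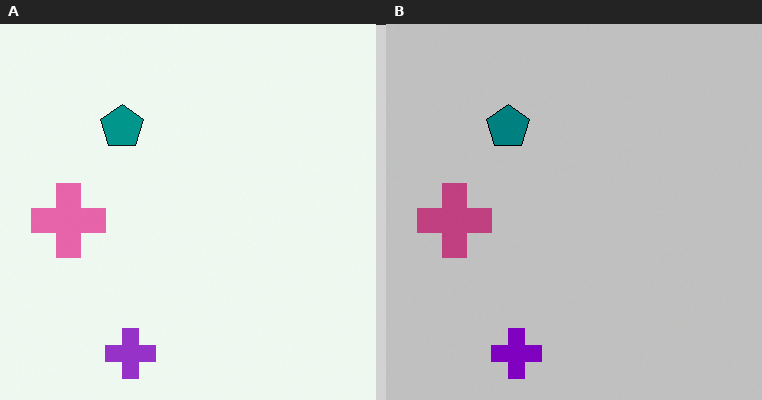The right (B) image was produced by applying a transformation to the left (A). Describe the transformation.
The right (B) image is the left (A) heavily posterized to just a handful of flat colors.

Each flat color has snapped to a coarser quantized level — most visibly, the near-white background has dropped to a flat grey.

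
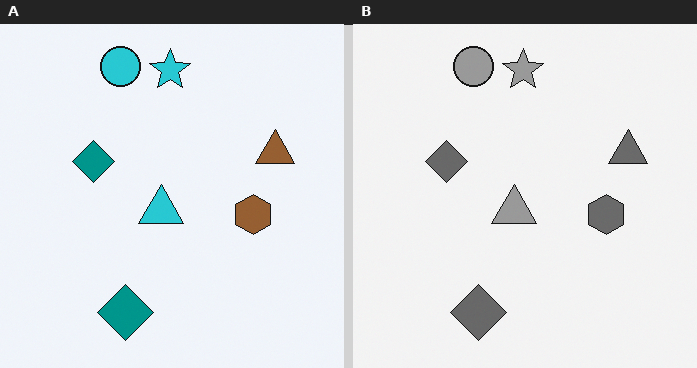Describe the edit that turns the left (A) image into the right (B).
The image was converted to grayscale.

All color is removed — every shape is now a shade of grey.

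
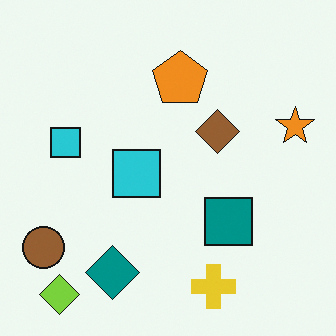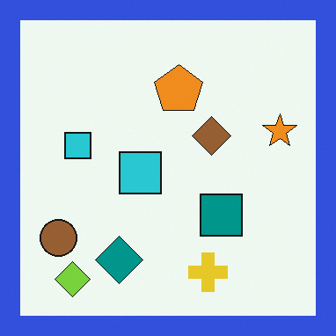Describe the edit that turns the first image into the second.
It was framed with a blue border.

A solid blue frame runs around the edge of the second image, with the content slightly shrunk inside it.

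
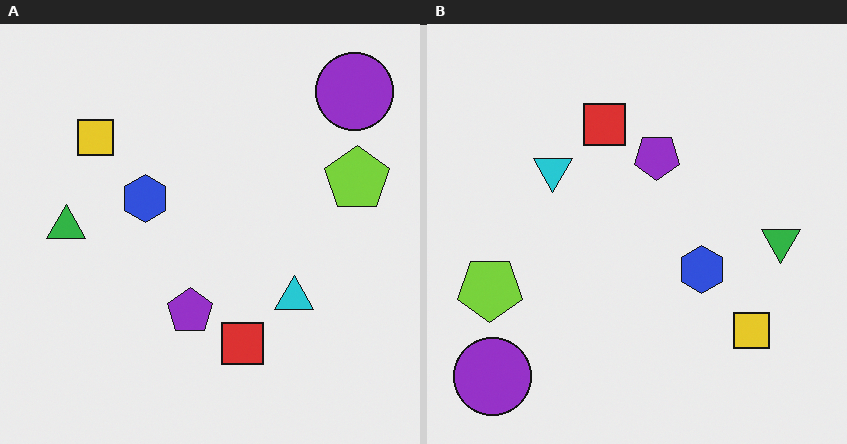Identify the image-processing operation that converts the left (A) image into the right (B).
The transformation is: rotated 180°.

The purple circle sits in the top-right of the left (A) image and the bottom-left of the right (B) — consistent with a whole-image 180° rotation.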